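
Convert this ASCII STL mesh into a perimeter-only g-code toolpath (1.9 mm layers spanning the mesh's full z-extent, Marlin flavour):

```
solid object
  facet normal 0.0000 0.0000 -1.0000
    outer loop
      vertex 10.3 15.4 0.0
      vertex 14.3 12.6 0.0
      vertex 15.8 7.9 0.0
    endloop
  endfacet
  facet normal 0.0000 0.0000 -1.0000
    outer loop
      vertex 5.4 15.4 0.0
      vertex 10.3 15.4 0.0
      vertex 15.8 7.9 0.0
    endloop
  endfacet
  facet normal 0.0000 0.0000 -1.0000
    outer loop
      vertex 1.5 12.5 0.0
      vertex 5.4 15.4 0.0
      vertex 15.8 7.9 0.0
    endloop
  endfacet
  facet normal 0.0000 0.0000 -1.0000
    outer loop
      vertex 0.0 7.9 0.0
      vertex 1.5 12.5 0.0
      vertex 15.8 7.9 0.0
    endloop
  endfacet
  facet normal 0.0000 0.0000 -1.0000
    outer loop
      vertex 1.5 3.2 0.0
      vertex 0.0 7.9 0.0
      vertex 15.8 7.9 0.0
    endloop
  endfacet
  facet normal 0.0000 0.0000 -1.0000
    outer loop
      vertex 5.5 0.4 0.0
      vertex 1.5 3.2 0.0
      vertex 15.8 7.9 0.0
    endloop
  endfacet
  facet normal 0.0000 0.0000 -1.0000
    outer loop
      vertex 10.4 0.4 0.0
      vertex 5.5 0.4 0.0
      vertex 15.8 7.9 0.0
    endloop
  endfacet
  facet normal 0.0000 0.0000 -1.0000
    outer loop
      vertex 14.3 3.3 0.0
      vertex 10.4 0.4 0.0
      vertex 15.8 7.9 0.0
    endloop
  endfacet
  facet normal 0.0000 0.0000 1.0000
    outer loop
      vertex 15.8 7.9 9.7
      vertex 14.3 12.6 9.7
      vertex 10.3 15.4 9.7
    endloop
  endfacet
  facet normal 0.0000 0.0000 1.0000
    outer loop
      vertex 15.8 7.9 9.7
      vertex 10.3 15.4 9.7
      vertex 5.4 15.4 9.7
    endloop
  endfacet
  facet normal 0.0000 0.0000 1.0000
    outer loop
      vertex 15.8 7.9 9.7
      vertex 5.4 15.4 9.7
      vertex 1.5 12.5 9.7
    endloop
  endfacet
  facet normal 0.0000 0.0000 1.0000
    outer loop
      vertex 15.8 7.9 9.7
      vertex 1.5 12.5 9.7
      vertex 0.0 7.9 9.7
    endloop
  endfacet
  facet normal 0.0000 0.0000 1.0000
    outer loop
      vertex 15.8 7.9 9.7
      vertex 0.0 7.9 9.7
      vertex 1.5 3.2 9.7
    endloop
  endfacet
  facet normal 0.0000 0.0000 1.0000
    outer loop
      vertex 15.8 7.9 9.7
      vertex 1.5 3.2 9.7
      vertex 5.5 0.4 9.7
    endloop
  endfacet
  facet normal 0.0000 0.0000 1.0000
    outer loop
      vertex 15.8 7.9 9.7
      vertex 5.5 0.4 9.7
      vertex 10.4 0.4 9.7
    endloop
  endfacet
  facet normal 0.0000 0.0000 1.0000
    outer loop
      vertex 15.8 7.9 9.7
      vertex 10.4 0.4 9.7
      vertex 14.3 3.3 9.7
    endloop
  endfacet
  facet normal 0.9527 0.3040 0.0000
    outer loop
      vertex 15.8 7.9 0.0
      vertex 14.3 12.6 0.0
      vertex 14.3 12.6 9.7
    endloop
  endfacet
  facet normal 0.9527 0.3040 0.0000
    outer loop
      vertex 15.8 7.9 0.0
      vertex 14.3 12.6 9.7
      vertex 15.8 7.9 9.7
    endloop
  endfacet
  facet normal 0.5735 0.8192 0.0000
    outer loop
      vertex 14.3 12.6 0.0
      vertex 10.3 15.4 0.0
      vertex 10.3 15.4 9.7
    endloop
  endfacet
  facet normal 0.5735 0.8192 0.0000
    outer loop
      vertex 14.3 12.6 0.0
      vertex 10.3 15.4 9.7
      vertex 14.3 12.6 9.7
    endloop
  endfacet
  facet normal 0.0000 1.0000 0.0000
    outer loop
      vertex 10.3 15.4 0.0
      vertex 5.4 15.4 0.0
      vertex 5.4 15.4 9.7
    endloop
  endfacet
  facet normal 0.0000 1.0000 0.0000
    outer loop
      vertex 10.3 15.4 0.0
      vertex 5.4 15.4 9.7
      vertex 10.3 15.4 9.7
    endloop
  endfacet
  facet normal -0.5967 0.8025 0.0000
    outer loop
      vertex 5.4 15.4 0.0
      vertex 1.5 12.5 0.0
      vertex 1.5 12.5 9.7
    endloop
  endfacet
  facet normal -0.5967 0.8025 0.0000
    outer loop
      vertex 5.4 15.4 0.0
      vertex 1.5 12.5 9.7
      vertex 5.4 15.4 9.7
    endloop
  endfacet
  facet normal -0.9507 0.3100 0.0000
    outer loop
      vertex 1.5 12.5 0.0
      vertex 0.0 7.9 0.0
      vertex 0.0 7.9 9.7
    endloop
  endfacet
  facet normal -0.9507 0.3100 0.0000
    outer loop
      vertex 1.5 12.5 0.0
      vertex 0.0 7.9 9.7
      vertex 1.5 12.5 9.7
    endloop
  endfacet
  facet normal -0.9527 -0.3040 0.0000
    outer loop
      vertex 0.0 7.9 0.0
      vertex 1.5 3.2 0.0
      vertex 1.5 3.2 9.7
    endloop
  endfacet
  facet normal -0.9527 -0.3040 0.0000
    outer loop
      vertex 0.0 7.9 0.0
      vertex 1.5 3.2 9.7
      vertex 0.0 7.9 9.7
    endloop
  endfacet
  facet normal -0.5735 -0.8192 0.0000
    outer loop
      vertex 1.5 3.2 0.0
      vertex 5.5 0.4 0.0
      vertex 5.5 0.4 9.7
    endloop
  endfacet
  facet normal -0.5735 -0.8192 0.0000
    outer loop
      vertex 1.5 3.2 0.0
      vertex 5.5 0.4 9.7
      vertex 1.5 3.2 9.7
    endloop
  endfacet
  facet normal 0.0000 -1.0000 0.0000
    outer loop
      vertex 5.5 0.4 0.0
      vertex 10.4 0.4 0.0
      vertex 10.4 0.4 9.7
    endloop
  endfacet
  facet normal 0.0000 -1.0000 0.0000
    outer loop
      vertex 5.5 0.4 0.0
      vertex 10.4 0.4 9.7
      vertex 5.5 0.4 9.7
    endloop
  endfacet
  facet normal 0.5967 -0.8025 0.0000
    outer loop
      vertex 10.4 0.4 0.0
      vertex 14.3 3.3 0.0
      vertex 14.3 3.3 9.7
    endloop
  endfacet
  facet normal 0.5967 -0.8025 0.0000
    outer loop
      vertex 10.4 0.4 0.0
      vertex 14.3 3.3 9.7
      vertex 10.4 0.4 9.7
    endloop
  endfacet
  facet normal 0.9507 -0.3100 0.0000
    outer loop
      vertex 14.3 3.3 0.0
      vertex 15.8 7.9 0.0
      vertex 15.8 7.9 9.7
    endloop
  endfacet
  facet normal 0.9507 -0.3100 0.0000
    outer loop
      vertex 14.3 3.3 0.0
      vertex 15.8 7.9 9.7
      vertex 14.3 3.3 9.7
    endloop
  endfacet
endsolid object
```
; perimeter-only toolpath
G21 ; units = mm
G90 ; absolute positioning
G28 ; home
; layer 1
G0 Z1.9
G0 X15.8 Y7.9
G1 X14.3 Y12.6
G1 X10.3 Y15.4
G1 X5.4 Y15.4
G1 X1.5 Y12.5
G1 X0.0 Y7.9
G1 X1.5 Y3.2
G1 X5.5 Y0.4
G1 X10.4 Y0.4
G1 X14.3 Y3.3
G1 X15.8 Y7.9
; layer 2
G0 Z3.9
G0 X15.8 Y7.9
G1 X14.3 Y12.6
G1 X10.3 Y15.4
G1 X5.4 Y15.4
G1 X1.5 Y12.5
G1 X0.0 Y7.9
G1 X1.5 Y3.2
G1 X5.5 Y0.4
G1 X10.4 Y0.4
G1 X14.3 Y3.3
G1 X15.8 Y7.9
; layer 3
G0 Z5.8
G0 X15.8 Y7.9
G1 X14.3 Y12.6
G1 X10.3 Y15.4
G1 X5.4 Y15.4
G1 X1.5 Y12.5
G1 X0.0 Y7.9
G1 X1.5 Y3.2
G1 X5.5 Y0.4
G1 X10.4 Y0.4
G1 X14.3 Y3.3
G1 X15.8 Y7.9
; layer 4
G0 Z7.8
G0 X15.8 Y7.9
G1 X14.3 Y12.6
G1 X10.3 Y15.4
G1 X5.4 Y15.4
G1 X1.5 Y12.5
G1 X0.0 Y7.9
G1 X1.5 Y3.2
G1 X5.5 Y0.4
G1 X10.4 Y0.4
G1 X14.3 Y3.3
G1 X15.8 Y7.9
; layer 5
G0 Z9.7
G0 X15.8 Y7.9
G1 X14.3 Y12.6
G1 X10.3 Y15.4
G1 X5.4 Y15.4
G1 X1.5 Y12.5
G1 X0.0 Y7.9
G1 X1.5 Y3.2
G1 X5.5 Y0.4
G1 X10.4 Y0.4
G1 X14.3 Y3.3
G1 X15.8 Y7.9
M2 ; end

The solid is a regular 10-sided prism (a cylinder approximated with 10 flat sides), circumscribed radius ≈ 7.9 mm, height ≈ 9.7 mm. Slicing at Δz = 1.9 mm — 5 equal slices spanning the solid's height, so layer i sits at z = i·h/5 — gives 5 non-empty perimeters. Each is a 10-segment closed polygon; G0 lifts to the layer z and rapids to the start vertex, then G1 traces the edges.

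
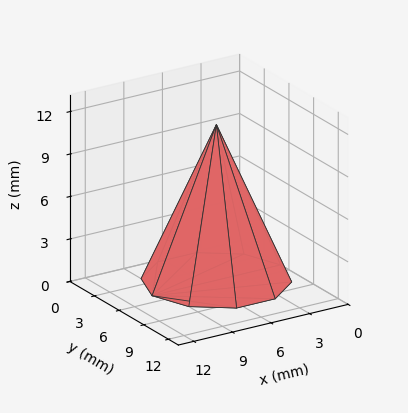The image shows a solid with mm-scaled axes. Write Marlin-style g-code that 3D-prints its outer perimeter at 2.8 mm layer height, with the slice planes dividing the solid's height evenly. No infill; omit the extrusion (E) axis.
Reading the render: the shape is a regular 10-sided pyramid, base circumscribed radius ≈ 5 mm, apex at z ≈ 11 mm (dimensions read to the nearest mm from the axis ticks). For the g-code, the solid's height is divided into equal slices at the stated Δz and each level perimeter traced with G1 moves after a G0 lift.

; perimeter-only toolpath
G21 ; units = mm
G90 ; absolute positioning
G28 ; home
; layer 1
G0 Z2.8
G0 X8.8 Y5.0
G1 X8.0 Y7.2
G1 X6.1 Y8.6
G1 X3.9 Y8.6
G1 X2.0 Y7.2
G1 X1.2 Y5.0
G1 X2.0 Y2.8
G1 X3.9 Y1.4
G1 X6.1 Y1.4
G1 X8.0 Y2.8
G1 X8.8 Y5.0
; layer 2
G0 Z5.5
G0 X7.5 Y5.0
G1 X7.0 Y6.5
G1 X5.8 Y7.4
G1 X4.2 Y7.4
G1 X3.0 Y6.5
G1 X2.5 Y5.0
G1 X3.0 Y3.5
G1 X4.2 Y2.6
G1 X5.8 Y2.6
G1 X7.0 Y3.5
G1 X7.5 Y5.0
; layer 3
G0 Z8.2
G0 X6.2 Y5.0
G1 X6.0 Y5.7
G1 X5.4 Y6.2
G1 X4.6 Y6.2
G1 X4.0 Y5.7
G1 X3.8 Y5.0
G1 X4.0 Y4.3
G1 X4.6 Y3.8
G1 X5.4 Y3.8
G1 X6.0 Y4.3
G1 X6.2 Y5.0
M2 ; end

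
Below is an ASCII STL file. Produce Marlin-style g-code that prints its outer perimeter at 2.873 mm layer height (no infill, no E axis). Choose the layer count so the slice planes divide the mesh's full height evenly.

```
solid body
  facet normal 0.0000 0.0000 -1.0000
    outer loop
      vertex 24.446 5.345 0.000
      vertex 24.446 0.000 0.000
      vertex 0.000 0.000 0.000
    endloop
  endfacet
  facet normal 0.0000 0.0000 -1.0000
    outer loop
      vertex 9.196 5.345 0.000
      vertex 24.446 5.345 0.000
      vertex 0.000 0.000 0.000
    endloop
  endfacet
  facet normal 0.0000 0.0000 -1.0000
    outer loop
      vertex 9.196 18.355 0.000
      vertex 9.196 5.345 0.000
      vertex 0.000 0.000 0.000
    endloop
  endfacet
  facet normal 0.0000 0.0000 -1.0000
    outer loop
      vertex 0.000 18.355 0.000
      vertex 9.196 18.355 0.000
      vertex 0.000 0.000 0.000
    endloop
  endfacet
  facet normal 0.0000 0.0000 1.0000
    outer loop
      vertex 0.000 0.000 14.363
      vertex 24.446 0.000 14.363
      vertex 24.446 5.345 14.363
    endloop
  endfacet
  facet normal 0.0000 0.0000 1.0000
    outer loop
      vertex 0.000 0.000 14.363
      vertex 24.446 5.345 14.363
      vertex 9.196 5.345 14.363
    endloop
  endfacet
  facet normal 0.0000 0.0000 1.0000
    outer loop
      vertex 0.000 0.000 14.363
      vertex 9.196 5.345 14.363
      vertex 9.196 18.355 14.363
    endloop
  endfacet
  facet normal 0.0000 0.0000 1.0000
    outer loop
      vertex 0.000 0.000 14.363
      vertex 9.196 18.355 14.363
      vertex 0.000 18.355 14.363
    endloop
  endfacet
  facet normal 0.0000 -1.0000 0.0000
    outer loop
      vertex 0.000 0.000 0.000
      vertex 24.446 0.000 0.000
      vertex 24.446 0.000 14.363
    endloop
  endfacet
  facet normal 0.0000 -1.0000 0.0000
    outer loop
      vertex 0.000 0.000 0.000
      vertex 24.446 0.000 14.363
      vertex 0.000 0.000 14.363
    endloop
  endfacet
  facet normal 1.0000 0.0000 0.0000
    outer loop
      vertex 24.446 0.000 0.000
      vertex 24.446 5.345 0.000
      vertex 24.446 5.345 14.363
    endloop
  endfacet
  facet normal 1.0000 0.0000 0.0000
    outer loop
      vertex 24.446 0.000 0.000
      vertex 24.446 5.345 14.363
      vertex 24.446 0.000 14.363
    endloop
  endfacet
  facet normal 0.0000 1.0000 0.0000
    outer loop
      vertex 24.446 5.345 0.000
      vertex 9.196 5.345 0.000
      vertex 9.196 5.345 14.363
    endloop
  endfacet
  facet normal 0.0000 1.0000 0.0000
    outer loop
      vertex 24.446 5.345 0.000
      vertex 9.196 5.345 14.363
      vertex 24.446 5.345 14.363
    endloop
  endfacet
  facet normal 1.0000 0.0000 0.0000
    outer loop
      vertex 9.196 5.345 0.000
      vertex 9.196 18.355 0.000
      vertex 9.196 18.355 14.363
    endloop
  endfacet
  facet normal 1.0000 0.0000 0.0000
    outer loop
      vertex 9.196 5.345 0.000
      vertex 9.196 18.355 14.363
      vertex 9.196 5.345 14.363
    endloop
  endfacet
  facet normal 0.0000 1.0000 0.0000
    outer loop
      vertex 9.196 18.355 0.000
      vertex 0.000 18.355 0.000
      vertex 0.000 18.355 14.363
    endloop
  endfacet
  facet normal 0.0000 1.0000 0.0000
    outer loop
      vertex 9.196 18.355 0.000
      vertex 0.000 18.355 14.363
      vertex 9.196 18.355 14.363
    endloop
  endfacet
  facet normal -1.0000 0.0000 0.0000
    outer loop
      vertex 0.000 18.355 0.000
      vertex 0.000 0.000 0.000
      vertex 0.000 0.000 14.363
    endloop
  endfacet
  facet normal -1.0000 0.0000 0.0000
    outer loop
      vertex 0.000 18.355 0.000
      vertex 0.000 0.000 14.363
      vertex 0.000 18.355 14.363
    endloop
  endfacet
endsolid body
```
; perimeter-only toolpath
G21 ; units = mm
G90 ; absolute positioning
G28 ; home
; layer 1
G0 Z2.873
G0 X0.000 Y0.000
G1 X24.446 Y0.000
G1 X24.446 Y5.345
G1 X9.196 Y5.345
G1 X9.196 Y18.355
G1 X0.000 Y18.355
G1 X0.000 Y0.000
; layer 2
G0 Z5.745
G0 X0.000 Y0.000
G1 X24.446 Y0.000
G1 X24.446 Y5.345
G1 X9.196 Y5.345
G1 X9.196 Y18.355
G1 X0.000 Y18.355
G1 X0.000 Y0.000
; layer 3
G0 Z8.618
G0 X0.000 Y0.000
G1 X24.446 Y0.000
G1 X24.446 Y5.345
G1 X9.196 Y5.345
G1 X9.196 Y18.355
G1 X0.000 Y18.355
G1 X0.000 Y0.000
; layer 4
G0 Z11.490
G0 X0.000 Y0.000
G1 X24.446 Y0.000
G1 X24.446 Y5.345
G1 X9.196 Y5.345
G1 X9.196 Y18.355
G1 X0.000 Y18.355
G1 X0.000 Y0.000
; layer 5
G0 Z14.363
G0 X0.000 Y0.000
G1 X24.446 Y0.000
G1 X24.446 Y5.345
G1 X9.196 Y5.345
G1 X9.196 Y18.355
G1 X0.000 Y18.355
G1 X0.000 Y0.000
M2 ; end

The solid is an L-shaped prism: outer 24.4 × 18.4 mm, arm thicknesses ≈ 5.34 mm (horizontal) and 9.2 mm (vertical), extruded 14.4 mm in z. Slicing at Δz = 2.873 mm — 5 equal slices spanning the solid's height, so layer i sits at z = i·h/5 — gives 5 non-empty perimeters. Each is a 6-segment closed polygon; G0 lifts to the layer z and rapids to the start vertex, then G1 traces the edges.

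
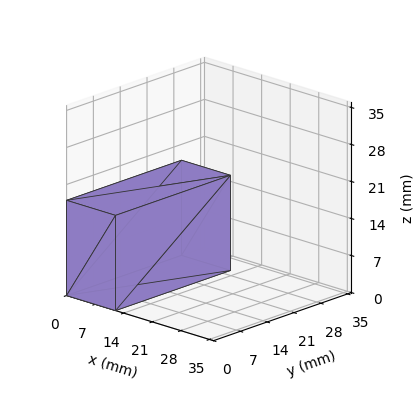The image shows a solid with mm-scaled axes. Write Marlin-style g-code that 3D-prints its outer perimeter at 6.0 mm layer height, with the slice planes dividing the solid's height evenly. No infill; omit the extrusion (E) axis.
Reading the render: the shape is a rectangular box, roughly 12 × 30 mm footprint and 18 mm tall (dimensions read to the nearest mm from the axis ticks). For the g-code, the solid's height is divided into equal slices at the stated Δz and each level perimeter traced with G1 moves after a G0 lift.

; perimeter-only toolpath
G21 ; units = mm
G90 ; absolute positioning
G28 ; home
; layer 1
G0 Z6.0
G0 X0.0 Y0.0
G1 X12.0 Y0.0
G1 X12.0 Y30.0
G1 X0.0 Y30.0
G1 X0.0 Y0.0
; layer 2
G0 Z12.0
G0 X0.0 Y0.0
G1 X12.0 Y0.0
G1 X12.0 Y30.0
G1 X0.0 Y30.0
G1 X0.0 Y0.0
; layer 3
G0 Z18.0
G0 X0.0 Y0.0
G1 X12.0 Y0.0
G1 X12.0 Y30.0
G1 X0.0 Y30.0
G1 X0.0 Y0.0
M2 ; end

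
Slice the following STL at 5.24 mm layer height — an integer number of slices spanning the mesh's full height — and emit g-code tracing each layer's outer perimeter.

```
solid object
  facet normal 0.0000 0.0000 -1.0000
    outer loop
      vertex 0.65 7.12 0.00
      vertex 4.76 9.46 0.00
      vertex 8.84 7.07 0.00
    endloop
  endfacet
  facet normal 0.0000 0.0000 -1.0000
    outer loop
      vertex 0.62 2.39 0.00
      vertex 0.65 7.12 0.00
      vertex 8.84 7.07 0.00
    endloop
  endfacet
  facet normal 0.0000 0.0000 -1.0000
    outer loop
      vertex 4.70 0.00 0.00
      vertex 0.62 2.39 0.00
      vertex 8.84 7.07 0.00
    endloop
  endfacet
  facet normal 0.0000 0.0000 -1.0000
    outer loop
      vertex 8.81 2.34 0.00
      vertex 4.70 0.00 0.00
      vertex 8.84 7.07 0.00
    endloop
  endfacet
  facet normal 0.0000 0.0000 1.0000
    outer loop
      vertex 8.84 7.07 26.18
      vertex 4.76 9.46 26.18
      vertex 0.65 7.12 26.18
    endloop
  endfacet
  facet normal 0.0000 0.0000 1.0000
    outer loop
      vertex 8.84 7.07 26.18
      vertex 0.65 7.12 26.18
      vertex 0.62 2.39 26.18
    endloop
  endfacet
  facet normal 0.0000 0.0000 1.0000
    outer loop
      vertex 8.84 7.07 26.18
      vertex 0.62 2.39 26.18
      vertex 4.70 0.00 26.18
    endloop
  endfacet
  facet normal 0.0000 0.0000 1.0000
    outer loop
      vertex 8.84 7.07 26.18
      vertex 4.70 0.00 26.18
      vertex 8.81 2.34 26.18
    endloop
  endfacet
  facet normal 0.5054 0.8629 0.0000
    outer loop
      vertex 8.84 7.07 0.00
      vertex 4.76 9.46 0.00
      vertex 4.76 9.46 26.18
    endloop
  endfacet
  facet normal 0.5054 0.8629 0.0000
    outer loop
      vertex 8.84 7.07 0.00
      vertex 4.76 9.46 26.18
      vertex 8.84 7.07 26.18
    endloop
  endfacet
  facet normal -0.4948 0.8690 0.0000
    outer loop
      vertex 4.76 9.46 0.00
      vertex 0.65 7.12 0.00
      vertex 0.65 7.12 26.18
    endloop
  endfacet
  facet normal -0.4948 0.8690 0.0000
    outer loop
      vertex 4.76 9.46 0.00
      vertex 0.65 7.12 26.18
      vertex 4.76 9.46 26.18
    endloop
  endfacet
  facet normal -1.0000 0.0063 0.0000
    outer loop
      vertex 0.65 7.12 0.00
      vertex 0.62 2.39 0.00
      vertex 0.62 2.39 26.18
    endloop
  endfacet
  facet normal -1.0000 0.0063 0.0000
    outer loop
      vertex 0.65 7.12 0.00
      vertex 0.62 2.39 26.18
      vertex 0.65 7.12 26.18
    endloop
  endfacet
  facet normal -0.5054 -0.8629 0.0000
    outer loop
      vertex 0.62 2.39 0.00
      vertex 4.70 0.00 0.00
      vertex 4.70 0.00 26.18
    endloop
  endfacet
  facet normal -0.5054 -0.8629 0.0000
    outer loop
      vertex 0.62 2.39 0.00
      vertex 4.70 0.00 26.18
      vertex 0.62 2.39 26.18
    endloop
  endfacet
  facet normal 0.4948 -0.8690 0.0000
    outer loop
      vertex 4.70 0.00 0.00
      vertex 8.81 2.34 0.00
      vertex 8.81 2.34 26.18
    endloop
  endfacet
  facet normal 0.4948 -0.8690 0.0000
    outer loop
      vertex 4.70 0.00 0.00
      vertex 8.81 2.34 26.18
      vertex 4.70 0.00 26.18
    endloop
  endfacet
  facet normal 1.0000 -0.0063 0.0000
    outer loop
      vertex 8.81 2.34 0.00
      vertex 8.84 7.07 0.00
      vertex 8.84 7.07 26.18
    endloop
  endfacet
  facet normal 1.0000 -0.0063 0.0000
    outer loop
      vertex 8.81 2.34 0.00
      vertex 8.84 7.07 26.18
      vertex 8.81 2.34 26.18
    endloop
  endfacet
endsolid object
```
; perimeter-only toolpath
G21 ; units = mm
G90 ; absolute positioning
G28 ; home
; layer 1
G0 Z5.24
G0 X8.84 Y7.07
G1 X4.76 Y9.46
G1 X0.65 Y7.12
G1 X0.62 Y2.39
G1 X4.70 Y0.00
G1 X8.81 Y2.34
G1 X8.84 Y7.07
; layer 2
G0 Z10.47
G0 X8.84 Y7.07
G1 X4.76 Y9.46
G1 X0.65 Y7.12
G1 X0.62 Y2.39
G1 X4.70 Y0.00
G1 X8.81 Y2.34
G1 X8.84 Y7.07
; layer 3
G0 Z15.71
G0 X8.84 Y7.07
G1 X4.76 Y9.46
G1 X0.65 Y7.12
G1 X0.62 Y2.39
G1 X4.70 Y0.00
G1 X8.81 Y2.34
G1 X8.84 Y7.07
; layer 4
G0 Z20.94
G0 X8.84 Y7.07
G1 X4.76 Y9.46
G1 X0.65 Y7.12
G1 X0.62 Y2.39
G1 X4.70 Y0.00
G1 X8.81 Y2.34
G1 X8.84 Y7.07
; layer 5
G0 Z26.18
G0 X8.84 Y7.07
G1 X4.76 Y9.46
G1 X0.65 Y7.12
G1 X0.62 Y2.39
G1 X4.70 Y0.00
G1 X8.81 Y2.34
G1 X8.84 Y7.07
M2 ; end

The solid is a regular 6-sided prism (a cylinder approximated with 6 flat sides), circumscribed radius ≈ 4.73 mm, height ≈ 26.2 mm. Slicing at Δz = 5.24 mm — 5 equal slices spanning the solid's height, so layer i sits at z = i·h/5 — gives 5 non-empty perimeters. Each is a 6-segment closed polygon; G0 lifts to the layer z and rapids to the start vertex, then G1 traces the edges.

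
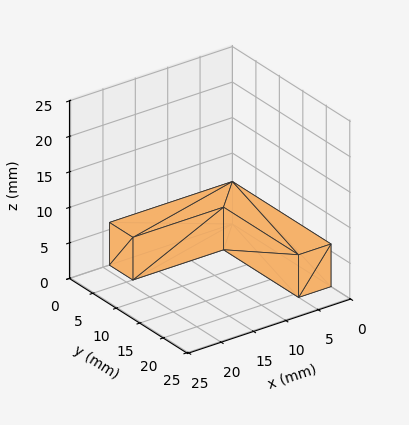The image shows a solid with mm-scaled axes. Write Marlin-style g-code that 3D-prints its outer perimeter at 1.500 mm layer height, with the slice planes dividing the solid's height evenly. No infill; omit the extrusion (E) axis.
Reading the render: the shape is an L-shaped prism: outer 19 × 21 mm, arm thicknesses ≈ 5 mm (horizontal) and 5 mm (vertical), extruded 6 mm in z (dimensions read to the nearest mm from the axis ticks). For the g-code, the solid's height is divided into equal slices at the stated Δz and each level perimeter traced with G1 moves after a G0 lift.

; perimeter-only toolpath
G21 ; units = mm
G90 ; absolute positioning
G28 ; home
; layer 1
G0 Z1.500
G0 X0.000 Y0.000
G1 X19.000 Y0.000
G1 X19.000 Y5.000
G1 X5.000 Y5.000
G1 X5.000 Y21.000
G1 X0.000 Y21.000
G1 X0.000 Y0.000
; layer 2
G0 Z3.000
G0 X0.000 Y0.000
G1 X19.000 Y0.000
G1 X19.000 Y5.000
G1 X5.000 Y5.000
G1 X5.000 Y21.000
G1 X0.000 Y21.000
G1 X0.000 Y0.000
; layer 3
G0 Z4.500
G0 X0.000 Y0.000
G1 X19.000 Y0.000
G1 X19.000 Y5.000
G1 X5.000 Y5.000
G1 X5.000 Y21.000
G1 X0.000 Y21.000
G1 X0.000 Y0.000
; layer 4
G0 Z6.000
G0 X0.000 Y0.000
G1 X19.000 Y0.000
G1 X19.000 Y5.000
G1 X5.000 Y5.000
G1 X5.000 Y21.000
G1 X0.000 Y21.000
G1 X0.000 Y0.000
M2 ; end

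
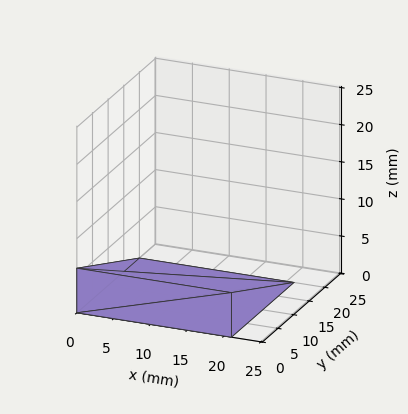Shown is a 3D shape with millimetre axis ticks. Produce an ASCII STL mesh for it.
Reading the render: the shape is a wedge (ramp): 21 × 20 mm base, rising to 6 mm along the y=0 edge and sloping linearly to z=0 at y=20 (dimensions read to the nearest mm from the axis ticks). For the STL, each face is triangulated and given an outward normal.

solid part
  facet normal 0.0000 0.0000 -1.0000
    outer loop
      vertex 21.000 20.000 0.000
      vertex 21.000 0.000 0.000
      vertex 0.000 0.000 0.000
    endloop
  endfacet
  facet normal 0.0000 0.0000 -1.0000
    outer loop
      vertex 0.000 20.000 0.000
      vertex 21.000 20.000 0.000
      vertex 0.000 0.000 0.000
    endloop
  endfacet
  facet normal 0.0000 -1.0000 0.0000
    outer loop
      vertex 0.000 0.000 0.000
      vertex 21.000 0.000 0.000
      vertex 21.000 0.000 6.000
    endloop
  endfacet
  facet normal 0.0000 -1.0000 0.0000
    outer loop
      vertex 0.000 0.000 0.000
      vertex 21.000 0.000 6.000
      vertex 0.000 0.000 6.000
    endloop
  endfacet
  facet normal 0.0000 0.2873 0.9578
    outer loop
      vertex 0.000 0.000 6.000
      vertex 21.000 0.000 6.000
      vertex 21.000 20.000 0.000
    endloop
  endfacet
  facet normal 0.0000 0.2873 0.9578
    outer loop
      vertex 0.000 0.000 6.000
      vertex 21.000 20.000 0.000
      vertex 0.000 20.000 0.000
    endloop
  endfacet
  facet normal -1.0000 0.0000 0.0000
    outer loop
      vertex 0.000 0.000 6.000
      vertex 0.000 20.000 0.000
      vertex 0.000 0.000 0.000
    endloop
  endfacet
  facet normal 1.0000 0.0000 0.0000
    outer loop
      vertex 21.000 0.000 0.000
      vertex 21.000 20.000 0.000
      vertex 21.000 0.000 6.000
    endloop
  endfacet
endsolid part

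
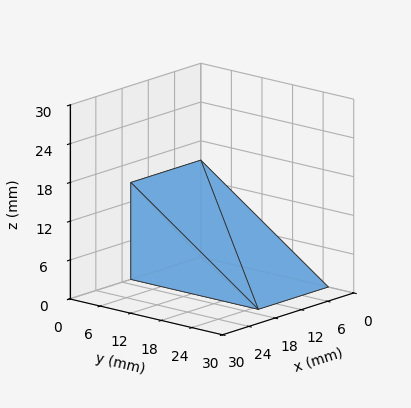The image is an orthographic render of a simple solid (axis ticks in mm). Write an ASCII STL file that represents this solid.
Reading the render: the shape is a wedge (ramp): 16 × 25 mm base, rising to 15 mm along the y=0 edge and sloping linearly to z=0 at y=25 (dimensions read to the nearest mm from the axis ticks). For the STL, each face is triangulated and given an outward normal.

solid part
  facet normal 0.0000 0.0000 -1.0000
    outer loop
      vertex 16.00 25.00 0.00
      vertex 16.00 0.00 0.00
      vertex 0.00 0.00 0.00
    endloop
  endfacet
  facet normal 0.0000 0.0000 -1.0000
    outer loop
      vertex 0.00 25.00 0.00
      vertex 16.00 25.00 0.00
      vertex 0.00 0.00 0.00
    endloop
  endfacet
  facet normal 0.0000 -1.0000 0.0000
    outer loop
      vertex 0.00 0.00 0.00
      vertex 16.00 0.00 0.00
      vertex 16.00 0.00 15.00
    endloop
  endfacet
  facet normal 0.0000 -1.0000 0.0000
    outer loop
      vertex 0.00 0.00 0.00
      vertex 16.00 0.00 15.00
      vertex 0.00 0.00 15.00
    endloop
  endfacet
  facet normal 0.0000 0.5145 0.8575
    outer loop
      vertex 0.00 0.00 15.00
      vertex 16.00 0.00 15.00
      vertex 16.00 25.00 0.00
    endloop
  endfacet
  facet normal 0.0000 0.5145 0.8575
    outer loop
      vertex 0.00 0.00 15.00
      vertex 16.00 25.00 0.00
      vertex 0.00 25.00 0.00
    endloop
  endfacet
  facet normal -1.0000 0.0000 0.0000
    outer loop
      vertex 0.00 0.00 15.00
      vertex 0.00 25.00 0.00
      vertex 0.00 0.00 0.00
    endloop
  endfacet
  facet normal 1.0000 0.0000 0.0000
    outer loop
      vertex 16.00 0.00 0.00
      vertex 16.00 25.00 0.00
      vertex 16.00 0.00 15.00
    endloop
  endfacet
endsolid part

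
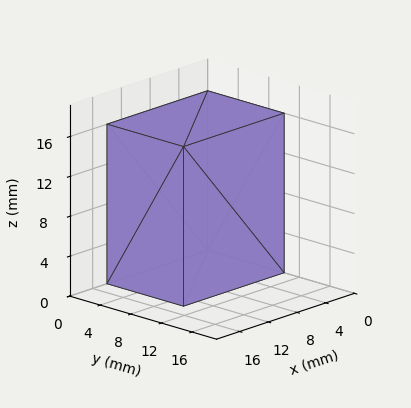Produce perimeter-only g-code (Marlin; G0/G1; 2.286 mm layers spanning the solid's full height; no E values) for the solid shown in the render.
Reading the render: the shape is a rectangular box, roughly 14 × 10 mm footprint and 16 mm tall (dimensions read to the nearest mm from the axis ticks). For the g-code, the solid's height is divided into equal slices at the stated Δz and each level perimeter traced with G1 moves after a G0 lift.

; perimeter-only toolpath
G21 ; units = mm
G90 ; absolute positioning
G28 ; home
; layer 1
G0 Z2.286
G0 X0.000 Y0.000
G1 X14.000 Y0.000
G1 X14.000 Y10.000
G1 X0.000 Y10.000
G1 X0.000 Y0.000
; layer 2
G0 Z4.571
G0 X0.000 Y0.000
G1 X14.000 Y0.000
G1 X14.000 Y10.000
G1 X0.000 Y10.000
G1 X0.000 Y0.000
; layer 3
G0 Z6.857
G0 X0.000 Y0.000
G1 X14.000 Y0.000
G1 X14.000 Y10.000
G1 X0.000 Y10.000
G1 X0.000 Y0.000
; layer 4
G0 Z9.143
G0 X0.000 Y0.000
G1 X14.000 Y0.000
G1 X14.000 Y10.000
G1 X0.000 Y10.000
G1 X0.000 Y0.000
; layer 5
G0 Z11.429
G0 X0.000 Y0.000
G1 X14.000 Y0.000
G1 X14.000 Y10.000
G1 X0.000 Y10.000
G1 X0.000 Y0.000
; layer 6
G0 Z13.714
G0 X0.000 Y0.000
G1 X14.000 Y0.000
G1 X14.000 Y10.000
G1 X0.000 Y10.000
G1 X0.000 Y0.000
; layer 7
G0 Z16.000
G0 X0.000 Y0.000
G1 X14.000 Y0.000
G1 X14.000 Y10.000
G1 X0.000 Y10.000
G1 X0.000 Y0.000
M2 ; end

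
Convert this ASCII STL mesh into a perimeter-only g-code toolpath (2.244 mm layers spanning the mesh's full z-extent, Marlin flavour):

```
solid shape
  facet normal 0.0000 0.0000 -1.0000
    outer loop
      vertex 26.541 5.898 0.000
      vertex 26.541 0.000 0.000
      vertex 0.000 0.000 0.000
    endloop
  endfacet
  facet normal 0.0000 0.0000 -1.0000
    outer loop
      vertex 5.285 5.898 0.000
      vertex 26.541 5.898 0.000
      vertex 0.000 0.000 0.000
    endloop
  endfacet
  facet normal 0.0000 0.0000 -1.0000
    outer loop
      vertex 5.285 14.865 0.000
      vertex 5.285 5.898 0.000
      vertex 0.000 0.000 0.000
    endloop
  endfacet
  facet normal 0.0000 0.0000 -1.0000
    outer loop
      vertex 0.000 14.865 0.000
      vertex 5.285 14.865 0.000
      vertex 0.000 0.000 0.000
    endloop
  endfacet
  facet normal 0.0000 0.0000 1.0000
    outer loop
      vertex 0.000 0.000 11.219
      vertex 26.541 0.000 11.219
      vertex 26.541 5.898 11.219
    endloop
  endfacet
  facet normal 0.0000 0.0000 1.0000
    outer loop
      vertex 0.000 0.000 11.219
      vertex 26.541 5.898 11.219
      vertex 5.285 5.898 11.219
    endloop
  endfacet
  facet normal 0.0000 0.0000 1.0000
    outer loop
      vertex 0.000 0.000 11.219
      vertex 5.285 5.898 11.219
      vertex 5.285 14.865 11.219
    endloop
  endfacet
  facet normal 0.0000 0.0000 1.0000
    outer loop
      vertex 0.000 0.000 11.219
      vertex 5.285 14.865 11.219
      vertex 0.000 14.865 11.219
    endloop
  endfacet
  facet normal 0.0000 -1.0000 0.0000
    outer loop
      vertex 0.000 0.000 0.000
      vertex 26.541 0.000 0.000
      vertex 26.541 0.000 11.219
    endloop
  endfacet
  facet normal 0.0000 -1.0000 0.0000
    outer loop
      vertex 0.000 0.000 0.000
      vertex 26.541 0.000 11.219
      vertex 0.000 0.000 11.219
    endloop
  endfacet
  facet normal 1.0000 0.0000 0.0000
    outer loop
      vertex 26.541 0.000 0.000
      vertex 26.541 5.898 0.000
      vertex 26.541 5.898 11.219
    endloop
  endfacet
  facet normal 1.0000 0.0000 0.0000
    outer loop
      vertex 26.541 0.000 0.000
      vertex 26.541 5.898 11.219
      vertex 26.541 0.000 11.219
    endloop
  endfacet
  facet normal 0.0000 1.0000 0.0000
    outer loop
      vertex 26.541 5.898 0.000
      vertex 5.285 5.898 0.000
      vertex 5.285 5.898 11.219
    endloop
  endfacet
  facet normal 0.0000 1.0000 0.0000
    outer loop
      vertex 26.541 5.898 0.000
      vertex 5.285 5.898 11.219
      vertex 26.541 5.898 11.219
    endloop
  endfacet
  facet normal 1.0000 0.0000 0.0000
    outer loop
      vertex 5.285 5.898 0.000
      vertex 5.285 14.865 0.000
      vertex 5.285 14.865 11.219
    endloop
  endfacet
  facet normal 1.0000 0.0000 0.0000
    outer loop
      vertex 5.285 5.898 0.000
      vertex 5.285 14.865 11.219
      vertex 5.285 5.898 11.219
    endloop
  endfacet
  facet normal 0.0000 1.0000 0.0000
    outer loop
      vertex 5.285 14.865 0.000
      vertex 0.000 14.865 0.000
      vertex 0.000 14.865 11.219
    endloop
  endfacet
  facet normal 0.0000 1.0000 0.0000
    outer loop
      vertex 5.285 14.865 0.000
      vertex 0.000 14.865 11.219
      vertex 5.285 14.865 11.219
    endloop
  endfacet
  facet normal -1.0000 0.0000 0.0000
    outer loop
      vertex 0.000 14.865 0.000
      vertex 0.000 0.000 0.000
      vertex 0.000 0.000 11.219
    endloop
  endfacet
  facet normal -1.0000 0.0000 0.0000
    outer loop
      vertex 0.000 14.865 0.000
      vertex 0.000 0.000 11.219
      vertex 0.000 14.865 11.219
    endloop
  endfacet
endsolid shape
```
; perimeter-only toolpath
G21 ; units = mm
G90 ; absolute positioning
G28 ; home
; layer 1
G0 Z2.244
G0 X0.000 Y0.000
G1 X26.541 Y0.000
G1 X26.541 Y5.898
G1 X5.285 Y5.898
G1 X5.285 Y14.865
G1 X0.000 Y14.865
G1 X0.000 Y0.000
; layer 2
G0 Z4.488
G0 X0.000 Y0.000
G1 X26.541 Y0.000
G1 X26.541 Y5.898
G1 X5.285 Y5.898
G1 X5.285 Y14.865
G1 X0.000 Y14.865
G1 X0.000 Y0.000
; layer 3
G0 Z6.731
G0 X0.000 Y0.000
G1 X26.541 Y0.000
G1 X26.541 Y5.898
G1 X5.285 Y5.898
G1 X5.285 Y14.865
G1 X0.000 Y14.865
G1 X0.000 Y0.000
; layer 4
G0 Z8.975
G0 X0.000 Y0.000
G1 X26.541 Y0.000
G1 X26.541 Y5.898
G1 X5.285 Y5.898
G1 X5.285 Y14.865
G1 X0.000 Y14.865
G1 X0.000 Y0.000
; layer 5
G0 Z11.219
G0 X0.000 Y0.000
G1 X26.541 Y0.000
G1 X26.541 Y5.898
G1 X5.285 Y5.898
G1 X5.285 Y14.865
G1 X0.000 Y14.865
G1 X0.000 Y0.000
M2 ; end

The solid is an L-shaped prism: outer 26.5 × 14.9 mm, arm thicknesses ≈ 5.9 mm (horizontal) and 5.29 mm (vertical), extruded 11.2 mm in z. Slicing at Δz = 2.244 mm — 5 equal slices spanning the solid's height, so layer i sits at z = i·h/5 — gives 5 non-empty perimeters. Each is a 6-segment closed polygon; G0 lifts to the layer z and rapids to the start vertex, then G1 traces the edges.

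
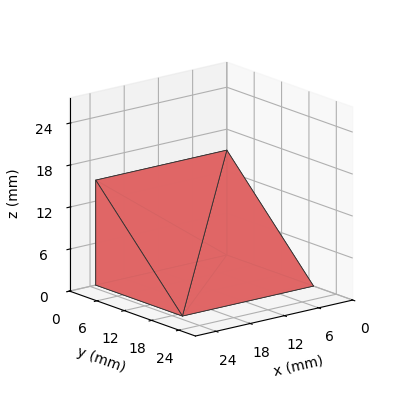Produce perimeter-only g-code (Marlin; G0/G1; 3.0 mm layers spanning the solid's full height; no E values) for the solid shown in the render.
Reading the render: the shape is a wedge (ramp): 23 × 19 mm base, rising to 15 mm along the y=0 edge and sloping linearly to z=0 at y=19 (dimensions read to the nearest mm from the axis ticks). For the g-code, the solid's height is divided into equal slices at the stated Δz and each level perimeter traced with G1 moves after a G0 lift.

; perimeter-only toolpath
G21 ; units = mm
G90 ; absolute positioning
G28 ; home
; layer 1
G0 Z3.0
G0 X0.0 Y0.0
G1 X23.0 Y0.0
G1 X23.0 Y15.2
G1 X0.0 Y15.2
G1 X0.0 Y0.0
; layer 2
G0 Z6.0
G0 X0.0 Y0.0
G1 X23.0 Y0.0
G1 X23.0 Y11.4
G1 X0.0 Y11.4
G1 X0.0 Y0.0
; layer 3
G0 Z9.0
G0 X0.0 Y0.0
G1 X23.0 Y0.0
G1 X23.0 Y7.6
G1 X0.0 Y7.6
G1 X0.0 Y0.0
; layer 4
G0 Z12.0
G0 X0.0 Y0.0
G1 X23.0 Y0.0
G1 X23.0 Y3.8
G1 X0.0 Y3.8
G1 X0.0 Y0.0
M2 ; end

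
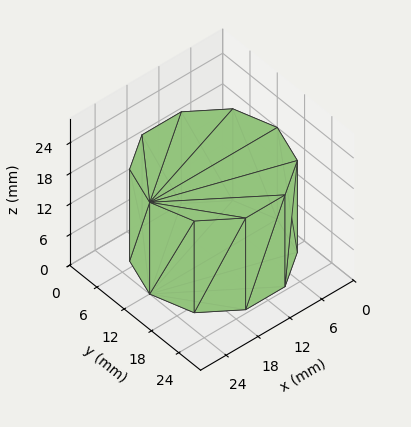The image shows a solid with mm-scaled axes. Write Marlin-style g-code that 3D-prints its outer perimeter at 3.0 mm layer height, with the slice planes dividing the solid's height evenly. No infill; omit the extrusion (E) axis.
Reading the render: the shape is a regular 10-sided prism (a cylinder approximated with 10 flat sides), circumscribed radius ≈ 12 mm, height ≈ 18 mm (dimensions read to the nearest mm from the axis ticks). For the g-code, the solid's height is divided into equal slices at the stated Δz and each level perimeter traced with G1 moves after a G0 lift.

; perimeter-only toolpath
G21 ; units = mm
G90 ; absolute positioning
G28 ; home
; layer 1
G0 Z3.0
G0 X24.0 Y12.0
G1 X21.7 Y19.1
G1 X15.7 Y23.4
G1 X8.3 Y23.4
G1 X2.3 Y19.1
G1 X0.0 Y12.0
G1 X2.3 Y4.9
G1 X8.3 Y0.6
G1 X15.7 Y0.6
G1 X21.7 Y4.9
G1 X24.0 Y12.0
; layer 2
G0 Z6.0
G0 X24.0 Y12.0
G1 X21.7 Y19.1
G1 X15.7 Y23.4
G1 X8.3 Y23.4
G1 X2.3 Y19.1
G1 X0.0 Y12.0
G1 X2.3 Y4.9
G1 X8.3 Y0.6
G1 X15.7 Y0.6
G1 X21.7 Y4.9
G1 X24.0 Y12.0
; layer 3
G0 Z9.0
G0 X24.0 Y12.0
G1 X21.7 Y19.1
G1 X15.7 Y23.4
G1 X8.3 Y23.4
G1 X2.3 Y19.1
G1 X0.0 Y12.0
G1 X2.3 Y4.9
G1 X8.3 Y0.6
G1 X15.7 Y0.6
G1 X21.7 Y4.9
G1 X24.0 Y12.0
; layer 4
G0 Z12.0
G0 X24.0 Y12.0
G1 X21.7 Y19.1
G1 X15.7 Y23.4
G1 X8.3 Y23.4
G1 X2.3 Y19.1
G1 X0.0 Y12.0
G1 X2.3 Y4.9
G1 X8.3 Y0.6
G1 X15.7 Y0.6
G1 X21.7 Y4.9
G1 X24.0 Y12.0
; layer 5
G0 Z15.0
G0 X24.0 Y12.0
G1 X21.7 Y19.1
G1 X15.7 Y23.4
G1 X8.3 Y23.4
G1 X2.3 Y19.1
G1 X0.0 Y12.0
G1 X2.3 Y4.9
G1 X8.3 Y0.6
G1 X15.7 Y0.6
G1 X21.7 Y4.9
G1 X24.0 Y12.0
; layer 6
G0 Z18.0
G0 X24.0 Y12.0
G1 X21.7 Y19.1
G1 X15.7 Y23.4
G1 X8.3 Y23.4
G1 X2.3 Y19.1
G1 X0.0 Y12.0
G1 X2.3 Y4.9
G1 X8.3 Y0.6
G1 X15.7 Y0.6
G1 X21.7 Y4.9
G1 X24.0 Y12.0
M2 ; end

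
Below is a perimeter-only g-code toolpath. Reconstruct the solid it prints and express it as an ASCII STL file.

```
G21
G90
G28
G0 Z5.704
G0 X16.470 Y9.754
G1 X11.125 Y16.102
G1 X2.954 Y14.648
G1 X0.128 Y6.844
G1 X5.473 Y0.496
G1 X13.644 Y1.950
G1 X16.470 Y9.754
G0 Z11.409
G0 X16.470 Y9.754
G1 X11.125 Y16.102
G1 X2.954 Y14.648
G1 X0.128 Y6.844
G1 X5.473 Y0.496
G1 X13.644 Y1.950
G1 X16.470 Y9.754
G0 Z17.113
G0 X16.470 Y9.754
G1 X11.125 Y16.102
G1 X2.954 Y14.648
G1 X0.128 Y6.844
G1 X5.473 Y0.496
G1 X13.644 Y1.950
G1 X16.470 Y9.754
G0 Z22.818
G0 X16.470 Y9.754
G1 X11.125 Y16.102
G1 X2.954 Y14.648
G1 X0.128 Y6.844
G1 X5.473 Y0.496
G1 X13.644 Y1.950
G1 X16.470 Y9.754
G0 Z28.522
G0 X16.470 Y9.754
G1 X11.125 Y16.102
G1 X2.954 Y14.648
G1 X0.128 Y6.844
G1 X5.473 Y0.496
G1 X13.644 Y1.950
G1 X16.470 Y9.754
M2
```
solid part
  facet normal 0.0000 0.0000 -1.0000
    outer loop
      vertex 2.954 14.648 0.000
      vertex 11.125 16.102 0.000
      vertex 16.470 9.754 0.000
    endloop
  endfacet
  facet normal 0.0000 0.0000 -1.0000
    outer loop
      vertex 0.128 6.844 0.000
      vertex 2.954 14.648 0.000
      vertex 16.470 9.754 0.000
    endloop
  endfacet
  facet normal 0.0000 0.0000 -1.0000
    outer loop
      vertex 5.473 0.496 0.000
      vertex 0.128 6.844 0.000
      vertex 16.470 9.754 0.000
    endloop
  endfacet
  facet normal 0.0000 0.0000 -1.0000
    outer loop
      vertex 13.644 1.950 0.000
      vertex 5.473 0.496 0.000
      vertex 16.470 9.754 0.000
    endloop
  endfacet
  facet normal 0.0000 0.0000 1.0000
    outer loop
      vertex 16.470 9.754 28.522
      vertex 11.125 16.102 28.522
      vertex 2.954 14.648 28.522
    endloop
  endfacet
  facet normal 0.0000 0.0000 1.0000
    outer loop
      vertex 16.470 9.754 28.522
      vertex 2.954 14.648 28.522
      vertex 0.128 6.844 28.522
    endloop
  endfacet
  facet normal 0.0000 0.0000 1.0000
    outer loop
      vertex 16.470 9.754 28.522
      vertex 0.128 6.844 28.522
      vertex 5.473 0.496 28.522
    endloop
  endfacet
  facet normal 0.0000 0.0000 1.0000
    outer loop
      vertex 16.470 9.754 28.522
      vertex 5.473 0.496 28.522
      vertex 13.644 1.950 28.522
    endloop
  endfacet
  facet normal 0.7650 0.6441 0.0000
    outer loop
      vertex 16.470 9.754 0.000
      vertex 11.125 16.102 0.000
      vertex 11.125 16.102 28.522
    endloop
  endfacet
  facet normal 0.7650 0.6441 0.0000
    outer loop
      vertex 16.470 9.754 0.000
      vertex 11.125 16.102 28.522
      vertex 16.470 9.754 28.522
    endloop
  endfacet
  facet normal -0.1752 0.9845 0.0000
    outer loop
      vertex 11.125 16.102 0.000
      vertex 2.954 14.648 0.000
      vertex 2.954 14.648 28.522
    endloop
  endfacet
  facet normal -0.1752 0.9845 0.0000
    outer loop
      vertex 11.125 16.102 0.000
      vertex 2.954 14.648 28.522
      vertex 11.125 16.102 28.522
    endloop
  endfacet
  facet normal -0.9402 0.3405 0.0000
    outer loop
      vertex 2.954 14.648 0.000
      vertex 0.128 6.844 0.000
      vertex 0.128 6.844 28.522
    endloop
  endfacet
  facet normal -0.9402 0.3405 0.0000
    outer loop
      vertex 2.954 14.648 0.000
      vertex 0.128 6.844 28.522
      vertex 2.954 14.648 28.522
    endloop
  endfacet
  facet normal -0.7650 -0.6441 0.0000
    outer loop
      vertex 0.128 6.844 0.000
      vertex 5.473 0.496 0.000
      vertex 5.473 0.496 28.522
    endloop
  endfacet
  facet normal -0.7650 -0.6441 0.0000
    outer loop
      vertex 0.128 6.844 0.000
      vertex 5.473 0.496 28.522
      vertex 0.128 6.844 28.522
    endloop
  endfacet
  facet normal 0.1752 -0.9845 0.0000
    outer loop
      vertex 5.473 0.496 0.000
      vertex 13.644 1.950 0.000
      vertex 13.644 1.950 28.522
    endloop
  endfacet
  facet normal 0.1752 -0.9845 0.0000
    outer loop
      vertex 5.473 0.496 0.000
      vertex 13.644 1.950 28.522
      vertex 5.473 0.496 28.522
    endloop
  endfacet
  facet normal 0.9402 -0.3405 0.0000
    outer loop
      vertex 13.644 1.950 0.000
      vertex 16.470 9.754 0.000
      vertex 16.470 9.754 28.522
    endloop
  endfacet
  facet normal 0.9402 -0.3405 0.0000
    outer loop
      vertex 13.644 1.950 0.000
      vertex 16.470 9.754 28.522
      vertex 13.644 1.950 28.522
    endloop
  endfacet
endsolid part

The G0 Z moves step by Δz≈5.704 mm. Every layer's G1 loop is the same polygon, so the solid is a straight extrusion of it from z=0 to z≈28.5. Closing with flat bottom and top caps and triangulating gives 20 facets — a regular 6-sided prism (a cylinder approximated with 6 flat sides), circumscribed radius ≈ 8.3 mm, height ≈ 28.5 mm.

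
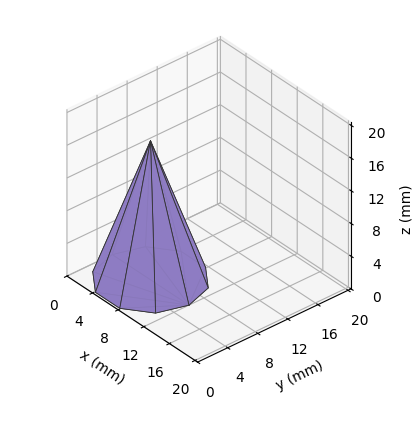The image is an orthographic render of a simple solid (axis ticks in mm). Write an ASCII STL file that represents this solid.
Reading the render: the shape is a regular 10-sided pyramid, base circumscribed radius ≈ 6 mm, apex at z ≈ 17 mm (dimensions read to the nearest mm from the axis ticks). For the STL, each face is triangulated and given an outward normal.

solid part
  facet normal 0.0000 0.0000 -1.0000
    outer loop
      vertex 7.9 11.7 0.0
      vertex 10.9 9.5 0.0
      vertex 12.0 6.0 0.0
    endloop
  endfacet
  facet normal 0.0000 0.0000 -1.0000
    outer loop
      vertex 4.1 11.7 0.0
      vertex 7.9 11.7 0.0
      vertex 12.0 6.0 0.0
    endloop
  endfacet
  facet normal 0.0000 0.0000 -1.0000
    outer loop
      vertex 1.1 9.5 0.0
      vertex 4.1 11.7 0.0
      vertex 12.0 6.0 0.0
    endloop
  endfacet
  facet normal 0.0000 0.0000 -1.0000
    outer loop
      vertex 0.0 6.0 0.0
      vertex 1.1 9.5 0.0
      vertex 12.0 6.0 0.0
    endloop
  endfacet
  facet normal 0.0000 0.0000 -1.0000
    outer loop
      vertex 1.1 2.5 0.0
      vertex 0.0 6.0 0.0
      vertex 12.0 6.0 0.0
    endloop
  endfacet
  facet normal 0.0000 0.0000 -1.0000
    outer loop
      vertex 4.1 0.3 0.0
      vertex 1.1 2.5 0.0
      vertex 12.0 6.0 0.0
    endloop
  endfacet
  facet normal 0.0000 0.0000 -1.0000
    outer loop
      vertex 7.9 0.3 0.0
      vertex 4.1 0.3 0.0
      vertex 12.0 6.0 0.0
    endloop
  endfacet
  facet normal 0.0000 0.0000 -1.0000
    outer loop
      vertex 10.9 2.5 0.0
      vertex 7.9 0.3 0.0
      vertex 12.0 6.0 0.0
    endloop
  endfacet
  facet normal 0.9041 0.2842 0.3191
    outer loop
      vertex 12.0 6.0 0.0
      vertex 10.9 9.5 0.0
      vertex 6.0 6.0 17.0
    endloop
  endfacet
  facet normal 0.5605 0.7643 0.3189
    outer loop
      vertex 10.9 9.5 0.0
      vertex 7.9 11.7 0.0
      vertex 6.0 6.0 17.0
    endloop
  endfacet
  facet normal 0.0000 0.9481 0.3179
    outer loop
      vertex 7.9 11.7 0.0
      vertex 4.1 11.7 0.0
      vertex 6.0 6.0 17.0
    endloop
  endfacet
  facet normal -0.5605 0.7643 0.3189
    outer loop
      vertex 4.1 11.7 0.0
      vertex 1.1 9.5 0.0
      vertex 6.0 6.0 17.0
    endloop
  endfacet
  facet normal -0.9041 0.2842 0.3191
    outer loop
      vertex 1.1 9.5 0.0
      vertex 0.0 6.0 0.0
      vertex 6.0 6.0 17.0
    endloop
  endfacet
  facet normal -0.9041 -0.2842 0.3191
    outer loop
      vertex 0.0 6.0 0.0
      vertex 1.1 2.5 0.0
      vertex 6.0 6.0 17.0
    endloop
  endfacet
  facet normal -0.5605 -0.7643 0.3189
    outer loop
      vertex 1.1 2.5 0.0
      vertex 4.1 0.3 0.0
      vertex 6.0 6.0 17.0
    endloop
  endfacet
  facet normal 0.0000 -0.9481 0.3179
    outer loop
      vertex 4.1 0.3 0.0
      vertex 7.9 0.3 0.0
      vertex 6.0 6.0 17.0
    endloop
  endfacet
  facet normal 0.5605 -0.7643 0.3189
    outer loop
      vertex 7.9 0.3 0.0
      vertex 10.9 2.5 0.0
      vertex 6.0 6.0 17.0
    endloop
  endfacet
  facet normal 0.9041 -0.2842 0.3191
    outer loop
      vertex 10.9 2.5 0.0
      vertex 12.0 6.0 0.0
      vertex 6.0 6.0 17.0
    endloop
  endfacet
endsolid part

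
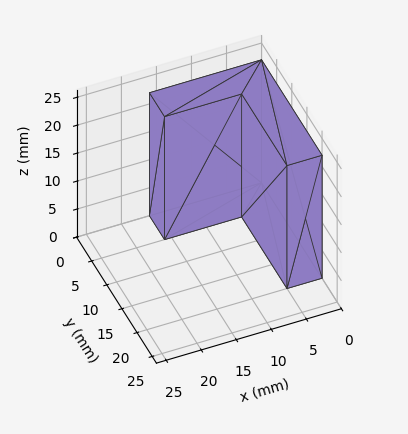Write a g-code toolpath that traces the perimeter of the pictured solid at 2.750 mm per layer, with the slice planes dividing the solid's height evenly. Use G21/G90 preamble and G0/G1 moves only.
Reading the render: the shape is an L-shaped prism: outer 16 × 20 mm, arm thicknesses ≈ 5 mm (horizontal) and 5 mm (vertical), extruded 22 mm in z (dimensions read to the nearest mm from the axis ticks). For the g-code, the solid's height is divided into equal slices at the stated Δz and each level perimeter traced with G1 moves after a G0 lift.

; perimeter-only toolpath
G21 ; units = mm
G90 ; absolute positioning
G28 ; home
; layer 1
G0 Z2.750
G0 X0.000 Y0.000
G1 X16.000 Y0.000
G1 X16.000 Y5.000
G1 X5.000 Y5.000
G1 X5.000 Y20.000
G1 X0.000 Y20.000
G1 X0.000 Y0.000
; layer 2
G0 Z5.500
G0 X0.000 Y0.000
G1 X16.000 Y0.000
G1 X16.000 Y5.000
G1 X5.000 Y5.000
G1 X5.000 Y20.000
G1 X0.000 Y20.000
G1 X0.000 Y0.000
; layer 3
G0 Z8.250
G0 X0.000 Y0.000
G1 X16.000 Y0.000
G1 X16.000 Y5.000
G1 X5.000 Y5.000
G1 X5.000 Y20.000
G1 X0.000 Y20.000
G1 X0.000 Y0.000
; layer 4
G0 Z11.000
G0 X0.000 Y0.000
G1 X16.000 Y0.000
G1 X16.000 Y5.000
G1 X5.000 Y5.000
G1 X5.000 Y20.000
G1 X0.000 Y20.000
G1 X0.000 Y0.000
; layer 5
G0 Z13.750
G0 X0.000 Y0.000
G1 X16.000 Y0.000
G1 X16.000 Y5.000
G1 X5.000 Y5.000
G1 X5.000 Y20.000
G1 X0.000 Y20.000
G1 X0.000 Y0.000
; layer 6
G0 Z16.500
G0 X0.000 Y0.000
G1 X16.000 Y0.000
G1 X16.000 Y5.000
G1 X5.000 Y5.000
G1 X5.000 Y20.000
G1 X0.000 Y20.000
G1 X0.000 Y0.000
; layer 7
G0 Z19.250
G0 X0.000 Y0.000
G1 X16.000 Y0.000
G1 X16.000 Y5.000
G1 X5.000 Y5.000
G1 X5.000 Y20.000
G1 X0.000 Y20.000
G1 X0.000 Y0.000
; layer 8
G0 Z22.000
G0 X0.000 Y0.000
G1 X16.000 Y0.000
G1 X16.000 Y5.000
G1 X5.000 Y5.000
G1 X5.000 Y20.000
G1 X0.000 Y20.000
G1 X0.000 Y0.000
M2 ; end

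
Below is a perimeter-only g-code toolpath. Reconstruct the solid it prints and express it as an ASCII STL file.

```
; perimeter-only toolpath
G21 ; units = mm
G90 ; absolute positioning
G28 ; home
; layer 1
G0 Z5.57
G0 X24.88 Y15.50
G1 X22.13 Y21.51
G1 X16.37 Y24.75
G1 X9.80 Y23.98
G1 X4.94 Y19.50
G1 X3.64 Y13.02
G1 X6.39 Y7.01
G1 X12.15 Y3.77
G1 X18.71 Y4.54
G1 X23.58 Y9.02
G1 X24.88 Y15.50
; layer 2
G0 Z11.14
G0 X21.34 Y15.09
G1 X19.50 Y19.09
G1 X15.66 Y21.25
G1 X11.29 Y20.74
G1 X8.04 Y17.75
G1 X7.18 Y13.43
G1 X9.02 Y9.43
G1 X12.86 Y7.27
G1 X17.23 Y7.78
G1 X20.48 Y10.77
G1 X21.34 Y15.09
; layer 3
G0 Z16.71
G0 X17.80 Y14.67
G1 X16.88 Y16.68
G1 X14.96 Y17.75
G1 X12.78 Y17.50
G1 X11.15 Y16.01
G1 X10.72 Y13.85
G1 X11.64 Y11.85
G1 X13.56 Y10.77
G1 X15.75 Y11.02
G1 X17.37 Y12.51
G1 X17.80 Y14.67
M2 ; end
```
solid part
  facet normal 0.0000 0.0000 -1.0000
    outer loop
      vertex 17.07 28.24 0.00
      vertex 24.75 23.92 0.00
      vertex 28.42 15.91 0.00
    endloop
  endfacet
  facet normal 0.0000 0.0000 -1.0000
    outer loop
      vertex 8.32 27.22 0.00
      vertex 17.07 28.24 0.00
      vertex 28.42 15.91 0.00
    endloop
  endfacet
  facet normal 0.0000 0.0000 -1.0000
    outer loop
      vertex 1.83 21.25 0.00
      vertex 8.32 27.22 0.00
      vertex 28.42 15.91 0.00
    endloop
  endfacet
  facet normal 0.0000 0.0000 -1.0000
    outer loop
      vertex 0.10 12.61 0.00
      vertex 1.83 21.25 0.00
      vertex 28.42 15.91 0.00
    endloop
  endfacet
  facet normal 0.0000 0.0000 -1.0000
    outer loop
      vertex 3.77 4.60 0.00
      vertex 0.10 12.61 0.00
      vertex 28.42 15.91 0.00
    endloop
  endfacet
  facet normal 0.0000 0.0000 -1.0000
    outer loop
      vertex 11.45 0.28 0.00
      vertex 3.77 4.60 0.00
      vertex 28.42 15.91 0.00
    endloop
  endfacet
  facet normal 0.0000 0.0000 -1.0000
    outer loop
      vertex 20.20 1.30 0.00
      vertex 11.45 0.28 0.00
      vertex 28.42 15.91 0.00
    endloop
  endfacet
  facet normal 0.0000 0.0000 -1.0000
    outer loop
      vertex 26.69 7.27 0.00
      vertex 20.20 1.30 0.00
      vertex 28.42 15.91 0.00
    endloop
  endfacet
  facet normal 0.7766 0.3558 0.5199
    outer loop
      vertex 28.42 15.91 0.00
      vertex 24.75 23.92 0.00
      vertex 14.26 14.26 22.28
    endloop
  endfacet
  facet normal 0.4188 0.7445 0.5200
    outer loop
      vertex 24.75 23.92 0.00
      vertex 17.07 28.24 0.00
      vertex 14.26 14.26 22.28
    endloop
  endfacet
  facet normal -0.0989 0.8485 0.5199
    outer loop
      vertex 17.07 28.24 0.00
      vertex 8.32 27.22 0.00
      vertex 14.26 14.26 22.28
    endloop
  endfacet
  facet normal -0.5783 0.6287 0.5199
    outer loop
      vertex 8.32 27.22 0.00
      vertex 1.83 21.25 0.00
      vertex 14.26 14.26 22.28
    endloop
  endfacet
  facet normal -0.8376 0.1677 0.5199
    outer loop
      vertex 1.83 21.25 0.00
      vertex 0.10 12.61 0.00
      vertex 14.26 14.26 22.28
    endloop
  endfacet
  facet normal -0.7766 -0.3558 0.5199
    outer loop
      vertex 0.10 12.61 0.00
      vertex 3.77 4.60 0.00
      vertex 14.26 14.26 22.28
    endloop
  endfacet
  facet normal -0.4188 -0.7445 0.5200
    outer loop
      vertex 3.77 4.60 0.00
      vertex 11.45 0.28 0.00
      vertex 14.26 14.26 22.28
    endloop
  endfacet
  facet normal 0.0989 -0.8485 0.5199
    outer loop
      vertex 11.45 0.28 0.00
      vertex 20.20 1.30 0.00
      vertex 14.26 14.26 22.28
    endloop
  endfacet
  facet normal 0.5783 -0.6287 0.5199
    outer loop
      vertex 20.20 1.30 0.00
      vertex 26.69 7.27 0.00
      vertex 14.26 14.26 22.28
    endloop
  endfacet
  facet normal 0.8376 -0.1677 0.5199
    outer loop
      vertex 26.69 7.27 0.00
      vertex 28.42 15.91 0.00
      vertex 14.26 14.26 22.28
    endloop
  endfacet
endsolid part

The G0 Z moves step by Δz≈5.57 mm. The G1 loops shrink linearly with z, so the solid tapers from its base footprint up to z≈22.3. Closing with a flat bottom cap and the tapered top and triangulating gives 18 facets — a regular 10-sided pyramid, base circumscribed radius ≈ 14.3 mm, apex at z ≈ 22.3 mm.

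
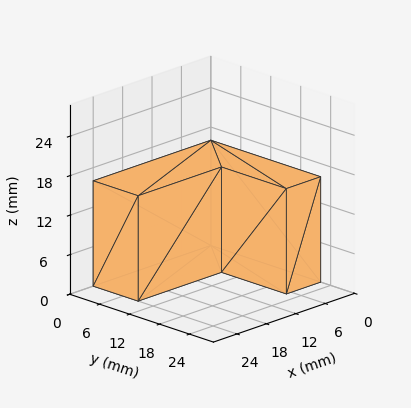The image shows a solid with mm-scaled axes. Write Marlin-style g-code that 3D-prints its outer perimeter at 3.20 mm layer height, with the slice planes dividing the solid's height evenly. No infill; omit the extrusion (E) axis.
Reading the render: the shape is an L-shaped prism: outer 24 × 22 mm, arm thicknesses ≈ 9 mm (horizontal) and 7 mm (vertical), extruded 16 mm in z (dimensions read to the nearest mm from the axis ticks). For the g-code, the solid's height is divided into equal slices at the stated Δz and each level perimeter traced with G1 moves after a G0 lift.

; perimeter-only toolpath
G21 ; units = mm
G90 ; absolute positioning
G28 ; home
; layer 1
G0 Z3.20
G0 X0.00 Y0.00
G1 X24.00 Y0.00
G1 X24.00 Y9.00
G1 X7.00 Y9.00
G1 X7.00 Y22.00
G1 X0.00 Y22.00
G1 X0.00 Y0.00
; layer 2
G0 Z6.40
G0 X0.00 Y0.00
G1 X24.00 Y0.00
G1 X24.00 Y9.00
G1 X7.00 Y9.00
G1 X7.00 Y22.00
G1 X0.00 Y22.00
G1 X0.00 Y0.00
; layer 3
G0 Z9.60
G0 X0.00 Y0.00
G1 X24.00 Y0.00
G1 X24.00 Y9.00
G1 X7.00 Y9.00
G1 X7.00 Y22.00
G1 X0.00 Y22.00
G1 X0.00 Y0.00
; layer 4
G0 Z12.80
G0 X0.00 Y0.00
G1 X24.00 Y0.00
G1 X24.00 Y9.00
G1 X7.00 Y9.00
G1 X7.00 Y22.00
G1 X0.00 Y22.00
G1 X0.00 Y0.00
; layer 5
G0 Z16.00
G0 X0.00 Y0.00
G1 X24.00 Y0.00
G1 X24.00 Y9.00
G1 X7.00 Y9.00
G1 X7.00 Y22.00
G1 X0.00 Y22.00
G1 X0.00 Y0.00
M2 ; end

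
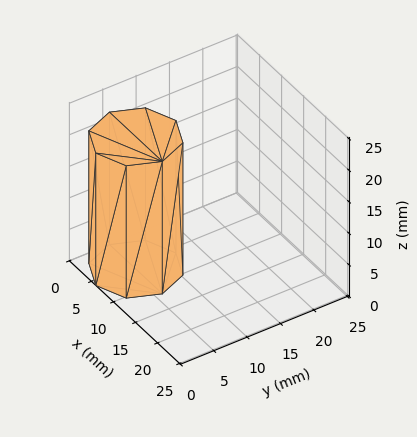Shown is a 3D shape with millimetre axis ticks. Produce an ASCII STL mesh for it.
Reading the render: the shape is a regular 8-sided prism (a cylinder approximated with 8 flat sides), circumscribed radius ≈ 6 mm, height ≈ 21 mm (dimensions read to the nearest mm from the axis ticks). For the STL, each face is triangulated and given an outward normal.

solid part
  facet normal 0.0000 0.0000 -1.0000
    outer loop
      vertex 6.000 12.000 0.000
      vertex 10.243 10.243 0.000
      vertex 12.000 6.000 0.000
    endloop
  endfacet
  facet normal 0.0000 0.0000 -1.0000
    outer loop
      vertex 1.757 10.243 0.000
      vertex 6.000 12.000 0.000
      vertex 12.000 6.000 0.000
    endloop
  endfacet
  facet normal 0.0000 0.0000 -1.0000
    outer loop
      vertex 0.000 6.000 0.000
      vertex 1.757 10.243 0.000
      vertex 12.000 6.000 0.000
    endloop
  endfacet
  facet normal 0.0000 0.0000 -1.0000
    outer loop
      vertex 1.757 1.757 0.000
      vertex 0.000 6.000 0.000
      vertex 12.000 6.000 0.000
    endloop
  endfacet
  facet normal 0.0000 0.0000 -1.0000
    outer loop
      vertex 6.000 0.000 0.000
      vertex 1.757 1.757 0.000
      vertex 12.000 6.000 0.000
    endloop
  endfacet
  facet normal 0.0000 0.0000 -1.0000
    outer loop
      vertex 10.243 1.757 0.000
      vertex 6.000 0.000 0.000
      vertex 12.000 6.000 0.000
    endloop
  endfacet
  facet normal 0.0000 0.0000 1.0000
    outer loop
      vertex 12.000 6.000 21.000
      vertex 10.243 10.243 21.000
      vertex 6.000 12.000 21.000
    endloop
  endfacet
  facet normal 0.0000 0.0000 1.0000
    outer loop
      vertex 12.000 6.000 21.000
      vertex 6.000 12.000 21.000
      vertex 1.757 10.243 21.000
    endloop
  endfacet
  facet normal 0.0000 0.0000 1.0000
    outer loop
      vertex 12.000 6.000 21.000
      vertex 1.757 10.243 21.000
      vertex 0.000 6.000 21.000
    endloop
  endfacet
  facet normal 0.0000 0.0000 1.0000
    outer loop
      vertex 12.000 6.000 21.000
      vertex 0.000 6.000 21.000
      vertex 1.757 1.757 21.000
    endloop
  endfacet
  facet normal 0.0000 0.0000 1.0000
    outer loop
      vertex 12.000 6.000 21.000
      vertex 1.757 1.757 21.000
      vertex 6.000 0.000 21.000
    endloop
  endfacet
  facet normal 0.0000 0.0000 1.0000
    outer loop
      vertex 12.000 6.000 21.000
      vertex 6.000 0.000 21.000
      vertex 10.243 1.757 21.000
    endloop
  endfacet
  facet normal 0.9239 0.3826 0.0000
    outer loop
      vertex 12.000 6.000 0.000
      vertex 10.243 10.243 0.000
      vertex 10.243 10.243 21.000
    endloop
  endfacet
  facet normal 0.9239 0.3826 0.0000
    outer loop
      vertex 12.000 6.000 0.000
      vertex 10.243 10.243 21.000
      vertex 12.000 6.000 21.000
    endloop
  endfacet
  facet normal 0.3826 0.9239 0.0000
    outer loop
      vertex 10.243 10.243 0.000
      vertex 6.000 12.000 0.000
      vertex 6.000 12.000 21.000
    endloop
  endfacet
  facet normal 0.3826 0.9239 0.0000
    outer loop
      vertex 10.243 10.243 0.000
      vertex 6.000 12.000 21.000
      vertex 10.243 10.243 21.000
    endloop
  endfacet
  facet normal -0.3826 0.9239 0.0000
    outer loop
      vertex 6.000 12.000 0.000
      vertex 1.757 10.243 0.000
      vertex 1.757 10.243 21.000
    endloop
  endfacet
  facet normal -0.3826 0.9239 0.0000
    outer loop
      vertex 6.000 12.000 0.000
      vertex 1.757 10.243 21.000
      vertex 6.000 12.000 21.000
    endloop
  endfacet
  facet normal -0.9239 0.3826 0.0000
    outer loop
      vertex 1.757 10.243 0.000
      vertex 0.000 6.000 0.000
      vertex 0.000 6.000 21.000
    endloop
  endfacet
  facet normal -0.9239 0.3826 0.0000
    outer loop
      vertex 1.757 10.243 0.000
      vertex 0.000 6.000 21.000
      vertex 1.757 10.243 21.000
    endloop
  endfacet
  facet normal -0.9239 -0.3826 0.0000
    outer loop
      vertex 0.000 6.000 0.000
      vertex 1.757 1.757 0.000
      vertex 1.757 1.757 21.000
    endloop
  endfacet
  facet normal -0.9239 -0.3826 0.0000
    outer loop
      vertex 0.000 6.000 0.000
      vertex 1.757 1.757 21.000
      vertex 0.000 6.000 21.000
    endloop
  endfacet
  facet normal -0.3826 -0.9239 0.0000
    outer loop
      vertex 1.757 1.757 0.000
      vertex 6.000 0.000 0.000
      vertex 6.000 0.000 21.000
    endloop
  endfacet
  facet normal -0.3826 -0.9239 0.0000
    outer loop
      vertex 1.757 1.757 0.000
      vertex 6.000 0.000 21.000
      vertex 1.757 1.757 21.000
    endloop
  endfacet
  facet normal 0.3826 -0.9239 0.0000
    outer loop
      vertex 6.000 0.000 0.000
      vertex 10.243 1.757 0.000
      vertex 10.243 1.757 21.000
    endloop
  endfacet
  facet normal 0.3826 -0.9239 0.0000
    outer loop
      vertex 6.000 0.000 0.000
      vertex 10.243 1.757 21.000
      vertex 6.000 0.000 21.000
    endloop
  endfacet
  facet normal 0.9239 -0.3826 0.0000
    outer loop
      vertex 10.243 1.757 0.000
      vertex 12.000 6.000 0.000
      vertex 12.000 6.000 21.000
    endloop
  endfacet
  facet normal 0.9239 -0.3826 0.0000
    outer loop
      vertex 10.243 1.757 0.000
      vertex 12.000 6.000 21.000
      vertex 10.243 1.757 21.000
    endloop
  endfacet
endsolid part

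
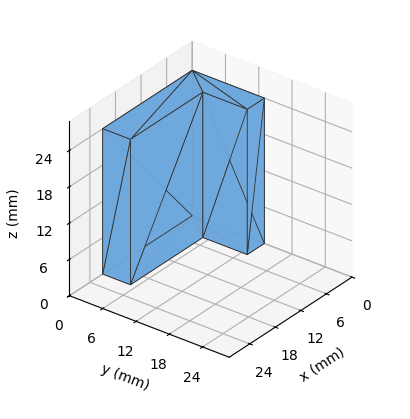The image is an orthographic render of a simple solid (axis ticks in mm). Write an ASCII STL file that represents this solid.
Reading the render: the shape is an L-shaped prism: outer 21 × 13 mm, arm thicknesses ≈ 5 mm (horizontal) and 4 mm (vertical), extruded 24 mm in z (dimensions read to the nearest mm from the axis ticks). For the STL, each face is triangulated and given an outward normal.

solid part
  facet normal 0.0000 0.0000 -1.0000
    outer loop
      vertex 21.000 5.000 0.000
      vertex 21.000 0.000 0.000
      vertex 0.000 0.000 0.000
    endloop
  endfacet
  facet normal 0.0000 0.0000 -1.0000
    outer loop
      vertex 4.000 5.000 0.000
      vertex 21.000 5.000 0.000
      vertex 0.000 0.000 0.000
    endloop
  endfacet
  facet normal 0.0000 0.0000 -1.0000
    outer loop
      vertex 4.000 13.000 0.000
      vertex 4.000 5.000 0.000
      vertex 0.000 0.000 0.000
    endloop
  endfacet
  facet normal 0.0000 0.0000 -1.0000
    outer loop
      vertex 0.000 13.000 0.000
      vertex 4.000 13.000 0.000
      vertex 0.000 0.000 0.000
    endloop
  endfacet
  facet normal 0.0000 0.0000 1.0000
    outer loop
      vertex 0.000 0.000 24.000
      vertex 21.000 0.000 24.000
      vertex 21.000 5.000 24.000
    endloop
  endfacet
  facet normal 0.0000 0.0000 1.0000
    outer loop
      vertex 0.000 0.000 24.000
      vertex 21.000 5.000 24.000
      vertex 4.000 5.000 24.000
    endloop
  endfacet
  facet normal 0.0000 0.0000 1.0000
    outer loop
      vertex 0.000 0.000 24.000
      vertex 4.000 5.000 24.000
      vertex 4.000 13.000 24.000
    endloop
  endfacet
  facet normal 0.0000 0.0000 1.0000
    outer loop
      vertex 0.000 0.000 24.000
      vertex 4.000 13.000 24.000
      vertex 0.000 13.000 24.000
    endloop
  endfacet
  facet normal 0.0000 -1.0000 0.0000
    outer loop
      vertex 0.000 0.000 0.000
      vertex 21.000 0.000 0.000
      vertex 21.000 0.000 24.000
    endloop
  endfacet
  facet normal 0.0000 -1.0000 0.0000
    outer loop
      vertex 0.000 0.000 0.000
      vertex 21.000 0.000 24.000
      vertex 0.000 0.000 24.000
    endloop
  endfacet
  facet normal 1.0000 0.0000 0.0000
    outer loop
      vertex 21.000 0.000 0.000
      vertex 21.000 5.000 0.000
      vertex 21.000 5.000 24.000
    endloop
  endfacet
  facet normal 1.0000 0.0000 0.0000
    outer loop
      vertex 21.000 0.000 0.000
      vertex 21.000 5.000 24.000
      vertex 21.000 0.000 24.000
    endloop
  endfacet
  facet normal 0.0000 1.0000 0.0000
    outer loop
      vertex 21.000 5.000 0.000
      vertex 4.000 5.000 0.000
      vertex 4.000 5.000 24.000
    endloop
  endfacet
  facet normal 0.0000 1.0000 0.0000
    outer loop
      vertex 21.000 5.000 0.000
      vertex 4.000 5.000 24.000
      vertex 21.000 5.000 24.000
    endloop
  endfacet
  facet normal 1.0000 0.0000 0.0000
    outer loop
      vertex 4.000 5.000 0.000
      vertex 4.000 13.000 0.000
      vertex 4.000 13.000 24.000
    endloop
  endfacet
  facet normal 1.0000 0.0000 0.0000
    outer loop
      vertex 4.000 5.000 0.000
      vertex 4.000 13.000 24.000
      vertex 4.000 5.000 24.000
    endloop
  endfacet
  facet normal 0.0000 1.0000 0.0000
    outer loop
      vertex 4.000 13.000 0.000
      vertex 0.000 13.000 0.000
      vertex 0.000 13.000 24.000
    endloop
  endfacet
  facet normal 0.0000 1.0000 0.0000
    outer loop
      vertex 4.000 13.000 0.000
      vertex 0.000 13.000 24.000
      vertex 4.000 13.000 24.000
    endloop
  endfacet
  facet normal -1.0000 0.0000 0.0000
    outer loop
      vertex 0.000 13.000 0.000
      vertex 0.000 0.000 0.000
      vertex 0.000 0.000 24.000
    endloop
  endfacet
  facet normal -1.0000 0.0000 0.0000
    outer loop
      vertex 0.000 13.000 0.000
      vertex 0.000 0.000 24.000
      vertex 0.000 13.000 24.000
    endloop
  endfacet
endsolid part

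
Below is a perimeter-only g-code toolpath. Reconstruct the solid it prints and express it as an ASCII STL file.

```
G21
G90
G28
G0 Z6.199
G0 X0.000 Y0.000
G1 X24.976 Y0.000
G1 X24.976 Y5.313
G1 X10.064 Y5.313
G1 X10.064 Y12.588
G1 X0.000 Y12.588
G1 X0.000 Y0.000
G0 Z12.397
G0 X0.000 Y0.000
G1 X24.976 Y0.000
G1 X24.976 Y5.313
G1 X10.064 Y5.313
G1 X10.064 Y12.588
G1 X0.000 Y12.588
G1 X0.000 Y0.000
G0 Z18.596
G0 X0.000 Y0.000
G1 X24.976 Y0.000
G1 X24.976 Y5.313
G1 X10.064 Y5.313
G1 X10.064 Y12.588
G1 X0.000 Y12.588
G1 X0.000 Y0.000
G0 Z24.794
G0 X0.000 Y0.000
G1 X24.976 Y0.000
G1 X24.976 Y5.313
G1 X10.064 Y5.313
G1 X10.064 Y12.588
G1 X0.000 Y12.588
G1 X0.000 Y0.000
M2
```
solid part
  facet normal 0.0000 0.0000 -1.0000
    outer loop
      vertex 24.976 5.313 0.000
      vertex 24.976 0.000 0.000
      vertex 0.000 0.000 0.000
    endloop
  endfacet
  facet normal 0.0000 0.0000 -1.0000
    outer loop
      vertex 10.064 5.313 0.000
      vertex 24.976 5.313 0.000
      vertex 0.000 0.000 0.000
    endloop
  endfacet
  facet normal 0.0000 0.0000 -1.0000
    outer loop
      vertex 10.064 12.588 0.000
      vertex 10.064 5.313 0.000
      vertex 0.000 0.000 0.000
    endloop
  endfacet
  facet normal 0.0000 0.0000 -1.0000
    outer loop
      vertex 0.000 12.588 0.000
      vertex 10.064 12.588 0.000
      vertex 0.000 0.000 0.000
    endloop
  endfacet
  facet normal 0.0000 0.0000 1.0000
    outer loop
      vertex 0.000 0.000 24.794
      vertex 24.976 0.000 24.794
      vertex 24.976 5.313 24.794
    endloop
  endfacet
  facet normal 0.0000 0.0000 1.0000
    outer loop
      vertex 0.000 0.000 24.794
      vertex 24.976 5.313 24.794
      vertex 10.064 5.313 24.794
    endloop
  endfacet
  facet normal 0.0000 0.0000 1.0000
    outer loop
      vertex 0.000 0.000 24.794
      vertex 10.064 5.313 24.794
      vertex 10.064 12.588 24.794
    endloop
  endfacet
  facet normal 0.0000 0.0000 1.0000
    outer loop
      vertex 0.000 0.000 24.794
      vertex 10.064 12.588 24.794
      vertex 0.000 12.588 24.794
    endloop
  endfacet
  facet normal 0.0000 -1.0000 0.0000
    outer loop
      vertex 0.000 0.000 0.000
      vertex 24.976 0.000 0.000
      vertex 24.976 0.000 24.794
    endloop
  endfacet
  facet normal 0.0000 -1.0000 0.0000
    outer loop
      vertex 0.000 0.000 0.000
      vertex 24.976 0.000 24.794
      vertex 0.000 0.000 24.794
    endloop
  endfacet
  facet normal 1.0000 0.0000 0.0000
    outer loop
      vertex 24.976 0.000 0.000
      vertex 24.976 5.313 0.000
      vertex 24.976 5.313 24.794
    endloop
  endfacet
  facet normal 1.0000 0.0000 0.0000
    outer loop
      vertex 24.976 0.000 0.000
      vertex 24.976 5.313 24.794
      vertex 24.976 0.000 24.794
    endloop
  endfacet
  facet normal 0.0000 1.0000 0.0000
    outer loop
      vertex 24.976 5.313 0.000
      vertex 10.064 5.313 0.000
      vertex 10.064 5.313 24.794
    endloop
  endfacet
  facet normal 0.0000 1.0000 0.0000
    outer loop
      vertex 24.976 5.313 0.000
      vertex 10.064 5.313 24.794
      vertex 24.976 5.313 24.794
    endloop
  endfacet
  facet normal 1.0000 0.0000 0.0000
    outer loop
      vertex 10.064 5.313 0.000
      vertex 10.064 12.588 0.000
      vertex 10.064 12.588 24.794
    endloop
  endfacet
  facet normal 1.0000 0.0000 0.0000
    outer loop
      vertex 10.064 5.313 0.000
      vertex 10.064 12.588 24.794
      vertex 10.064 5.313 24.794
    endloop
  endfacet
  facet normal 0.0000 1.0000 0.0000
    outer loop
      vertex 10.064 12.588 0.000
      vertex 0.000 12.588 0.000
      vertex 0.000 12.588 24.794
    endloop
  endfacet
  facet normal 0.0000 1.0000 0.0000
    outer loop
      vertex 10.064 12.588 0.000
      vertex 0.000 12.588 24.794
      vertex 10.064 12.588 24.794
    endloop
  endfacet
  facet normal -1.0000 0.0000 0.0000
    outer loop
      vertex 0.000 12.588 0.000
      vertex 0.000 0.000 0.000
      vertex 0.000 0.000 24.794
    endloop
  endfacet
  facet normal -1.0000 0.0000 0.0000
    outer loop
      vertex 0.000 12.588 0.000
      vertex 0.000 0.000 24.794
      vertex 0.000 12.588 24.794
    endloop
  endfacet
endsolid part

The G0 Z moves step by Δz≈6.199 mm. Every layer's G1 loop is the same polygon, so the solid is a straight extrusion of it from z=0 to z≈24.8. Closing with flat bottom and top caps and triangulating gives 20 facets — an L-shaped prism: outer 25 × 12.6 mm, arm thicknesses ≈ 5.31 mm (horizontal) and 10.1 mm (vertical), extruded 24.8 mm in z.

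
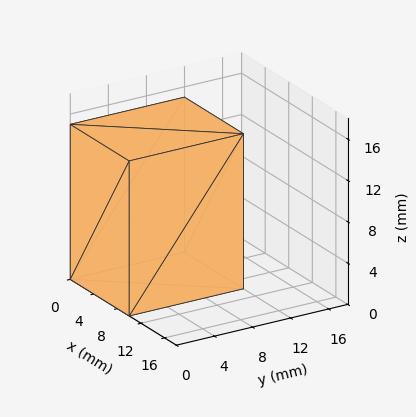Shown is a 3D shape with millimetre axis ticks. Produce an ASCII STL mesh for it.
Reading the render: the shape is a rectangular box, roughly 10 × 12 mm footprint and 15 mm tall (dimensions read to the nearest mm from the axis ticks). For the STL, each face is triangulated and given an outward normal.

solid part
  facet normal 0.0000 0.0000 -1.0000
    outer loop
      vertex 10.000 12.000 0.000
      vertex 10.000 0.000 0.000
      vertex 0.000 0.000 0.000
    endloop
  endfacet
  facet normal 0.0000 0.0000 -1.0000
    outer loop
      vertex 0.000 12.000 0.000
      vertex 10.000 12.000 0.000
      vertex 0.000 0.000 0.000
    endloop
  endfacet
  facet normal 0.0000 0.0000 1.0000
    outer loop
      vertex 0.000 0.000 15.000
      vertex 10.000 0.000 15.000
      vertex 10.000 12.000 15.000
    endloop
  endfacet
  facet normal 0.0000 0.0000 1.0000
    outer loop
      vertex 0.000 0.000 15.000
      vertex 10.000 12.000 15.000
      vertex 0.000 12.000 15.000
    endloop
  endfacet
  facet normal 0.0000 -1.0000 0.0000
    outer loop
      vertex 0.000 0.000 0.000
      vertex 10.000 0.000 0.000
      vertex 10.000 0.000 15.000
    endloop
  endfacet
  facet normal 0.0000 -1.0000 0.0000
    outer loop
      vertex 0.000 0.000 0.000
      vertex 10.000 0.000 15.000
      vertex 0.000 0.000 15.000
    endloop
  endfacet
  facet normal 0.0000 1.0000 0.0000
    outer loop
      vertex 10.000 12.000 15.000
      vertex 10.000 12.000 0.000
      vertex 0.000 12.000 0.000
    endloop
  endfacet
  facet normal 0.0000 1.0000 0.0000
    outer loop
      vertex 0.000 12.000 15.000
      vertex 10.000 12.000 15.000
      vertex 0.000 12.000 0.000
    endloop
  endfacet
  facet normal -1.0000 0.0000 0.0000
    outer loop
      vertex 0.000 12.000 15.000
      vertex 0.000 12.000 0.000
      vertex 0.000 0.000 0.000
    endloop
  endfacet
  facet normal -1.0000 0.0000 0.0000
    outer loop
      vertex 0.000 0.000 15.000
      vertex 0.000 12.000 15.000
      vertex 0.000 0.000 0.000
    endloop
  endfacet
  facet normal 1.0000 0.0000 0.0000
    outer loop
      vertex 10.000 0.000 0.000
      vertex 10.000 12.000 0.000
      vertex 10.000 12.000 15.000
    endloop
  endfacet
  facet normal 1.0000 0.0000 0.0000
    outer loop
      vertex 10.000 0.000 0.000
      vertex 10.000 12.000 15.000
      vertex 10.000 0.000 15.000
    endloop
  endfacet
endsolid part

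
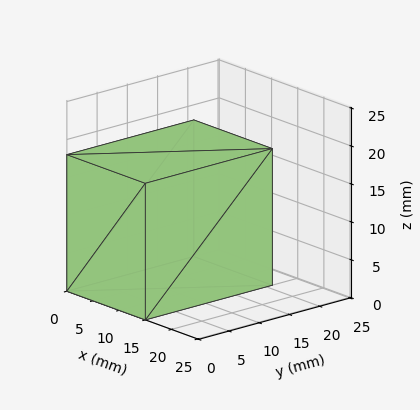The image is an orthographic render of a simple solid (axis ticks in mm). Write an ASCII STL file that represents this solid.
Reading the render: the shape is a rectangular box, roughly 15 × 21 mm footprint and 18 mm tall (dimensions read to the nearest mm from the axis ticks). For the STL, each face is triangulated and given an outward normal.

solid part
  facet normal 0.0000 0.0000 -1.0000
    outer loop
      vertex 15.0 21.0 0.0
      vertex 15.0 0.0 0.0
      vertex 0.0 0.0 0.0
    endloop
  endfacet
  facet normal 0.0000 0.0000 -1.0000
    outer loop
      vertex 0.0 21.0 0.0
      vertex 15.0 21.0 0.0
      vertex 0.0 0.0 0.0
    endloop
  endfacet
  facet normal 0.0000 0.0000 1.0000
    outer loop
      vertex 0.0 0.0 18.0
      vertex 15.0 0.0 18.0
      vertex 15.0 21.0 18.0
    endloop
  endfacet
  facet normal 0.0000 0.0000 1.0000
    outer loop
      vertex 0.0 0.0 18.0
      vertex 15.0 21.0 18.0
      vertex 0.0 21.0 18.0
    endloop
  endfacet
  facet normal 0.0000 -1.0000 0.0000
    outer loop
      vertex 0.0 0.0 0.0
      vertex 15.0 0.0 0.0
      vertex 15.0 0.0 18.0
    endloop
  endfacet
  facet normal 0.0000 -1.0000 0.0000
    outer loop
      vertex 0.0 0.0 0.0
      vertex 15.0 0.0 18.0
      vertex 0.0 0.0 18.0
    endloop
  endfacet
  facet normal 0.0000 1.0000 0.0000
    outer loop
      vertex 15.0 21.0 18.0
      vertex 15.0 21.0 0.0
      vertex 0.0 21.0 0.0
    endloop
  endfacet
  facet normal 0.0000 1.0000 0.0000
    outer loop
      vertex 0.0 21.0 18.0
      vertex 15.0 21.0 18.0
      vertex 0.0 21.0 0.0
    endloop
  endfacet
  facet normal -1.0000 0.0000 0.0000
    outer loop
      vertex 0.0 21.0 18.0
      vertex 0.0 21.0 0.0
      vertex 0.0 0.0 0.0
    endloop
  endfacet
  facet normal -1.0000 0.0000 0.0000
    outer loop
      vertex 0.0 0.0 18.0
      vertex 0.0 21.0 18.0
      vertex 0.0 0.0 0.0
    endloop
  endfacet
  facet normal 1.0000 0.0000 0.0000
    outer loop
      vertex 15.0 0.0 0.0
      vertex 15.0 21.0 0.0
      vertex 15.0 21.0 18.0
    endloop
  endfacet
  facet normal 1.0000 0.0000 0.0000
    outer loop
      vertex 15.0 0.0 0.0
      vertex 15.0 21.0 18.0
      vertex 15.0 0.0 18.0
    endloop
  endfacet
endsolid part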